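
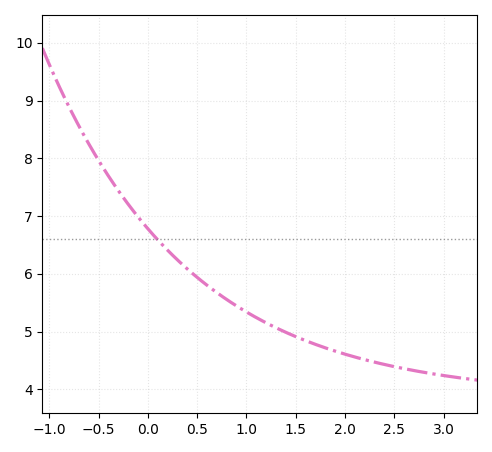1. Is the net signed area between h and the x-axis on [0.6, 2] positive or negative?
positive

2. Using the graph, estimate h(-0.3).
7.44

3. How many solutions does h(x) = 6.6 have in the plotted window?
1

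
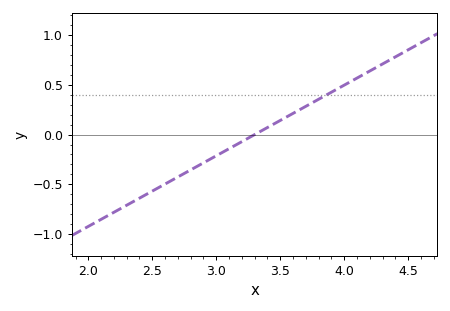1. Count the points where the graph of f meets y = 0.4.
1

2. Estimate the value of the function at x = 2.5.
-0.568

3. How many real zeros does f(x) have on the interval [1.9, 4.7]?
1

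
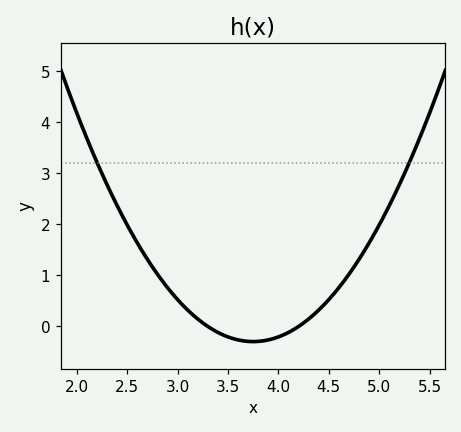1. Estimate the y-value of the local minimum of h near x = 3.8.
-0.3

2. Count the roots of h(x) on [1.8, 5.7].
2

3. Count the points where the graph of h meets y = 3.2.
2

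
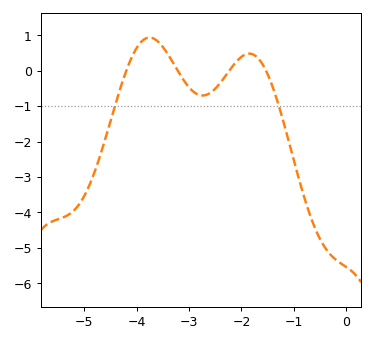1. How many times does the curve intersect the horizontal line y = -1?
2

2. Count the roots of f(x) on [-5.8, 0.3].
4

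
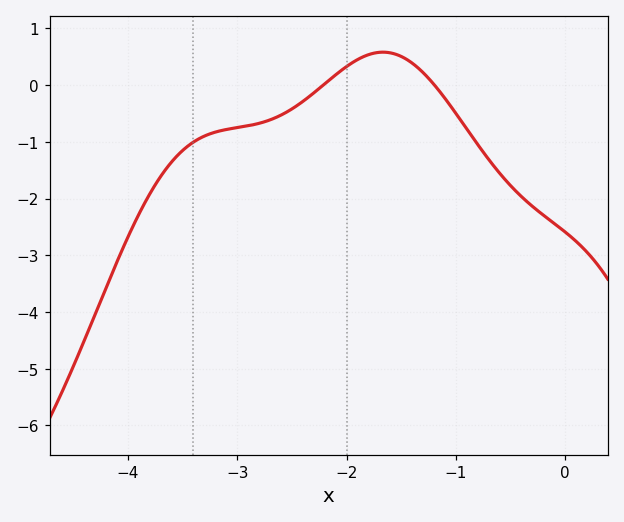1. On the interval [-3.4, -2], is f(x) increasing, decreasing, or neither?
increasing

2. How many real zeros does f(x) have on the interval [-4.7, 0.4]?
2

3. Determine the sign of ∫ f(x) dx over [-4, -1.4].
negative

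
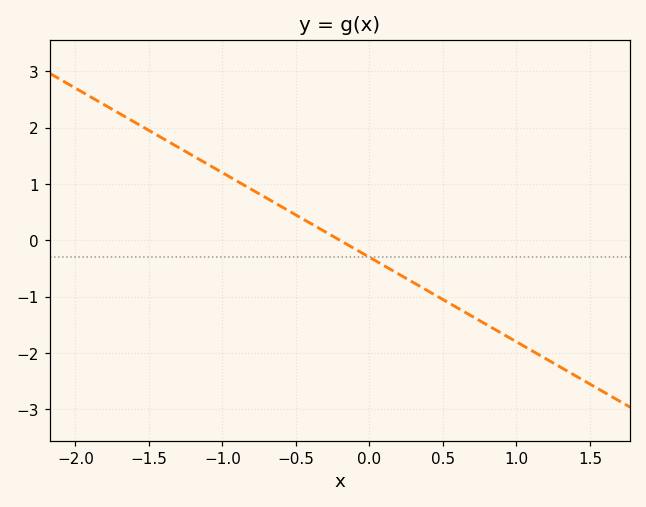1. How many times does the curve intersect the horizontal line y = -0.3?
1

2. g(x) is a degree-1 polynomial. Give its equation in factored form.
y = -1.5(x + 0.2)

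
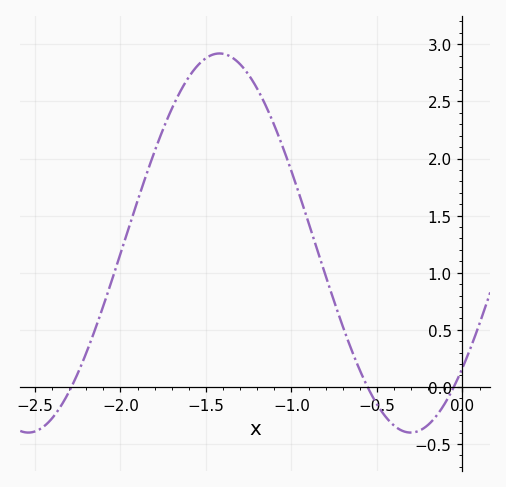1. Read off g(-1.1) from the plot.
2.3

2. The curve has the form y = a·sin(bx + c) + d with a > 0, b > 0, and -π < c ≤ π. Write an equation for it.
y = 1.66sin(2.8x - 0.72) + 1.26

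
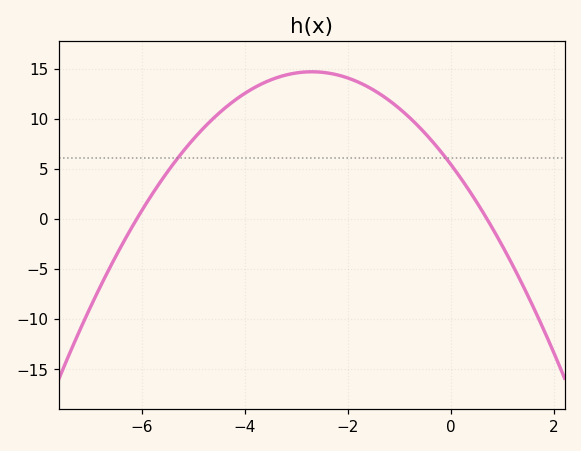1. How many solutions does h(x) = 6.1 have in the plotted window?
2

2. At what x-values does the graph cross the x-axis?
-6.1, 0.7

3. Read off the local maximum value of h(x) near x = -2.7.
14.7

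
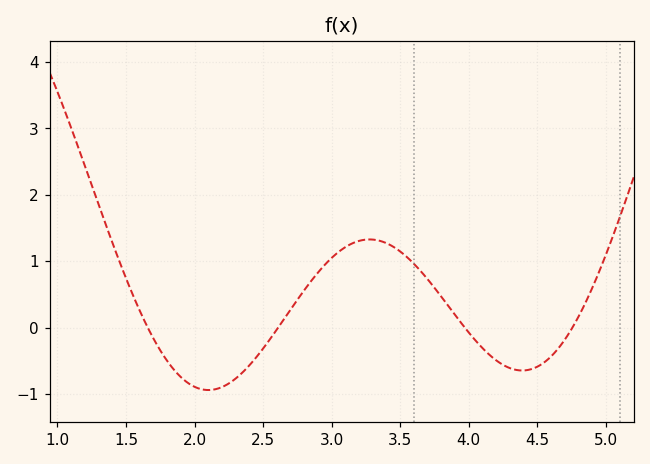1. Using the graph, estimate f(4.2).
-0.491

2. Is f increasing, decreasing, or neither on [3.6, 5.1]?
neither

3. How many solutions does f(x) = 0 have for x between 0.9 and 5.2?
4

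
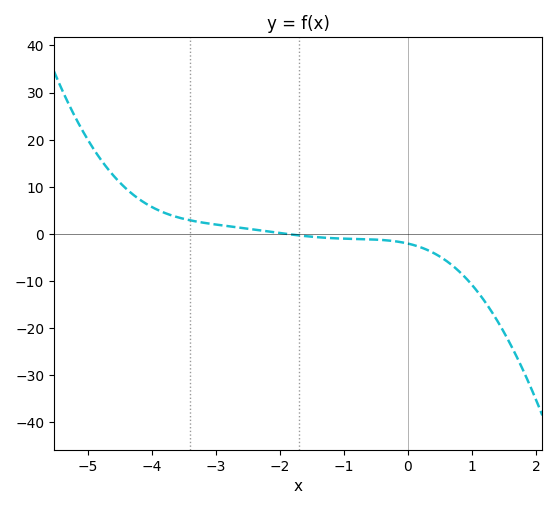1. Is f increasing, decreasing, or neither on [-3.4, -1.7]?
decreasing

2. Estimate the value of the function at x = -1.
-1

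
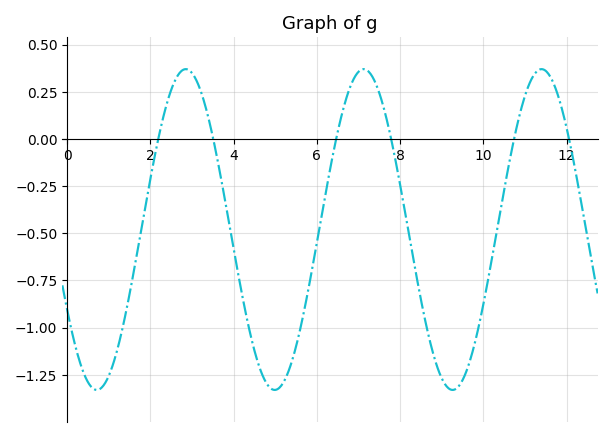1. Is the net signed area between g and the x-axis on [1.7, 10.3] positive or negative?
negative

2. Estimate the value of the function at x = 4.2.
-0.82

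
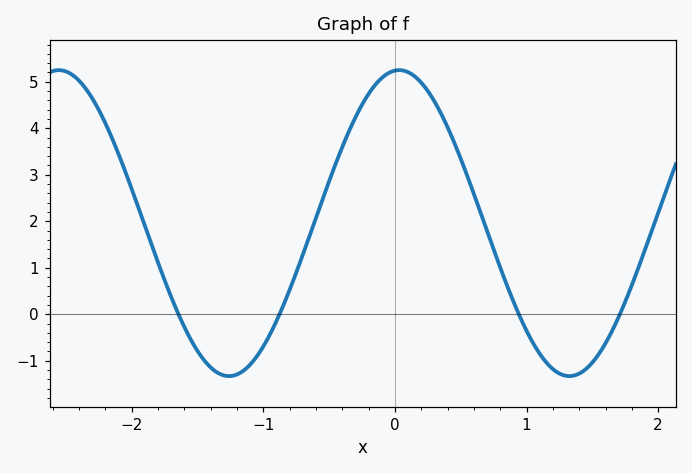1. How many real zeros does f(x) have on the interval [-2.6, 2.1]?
4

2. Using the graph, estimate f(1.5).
-1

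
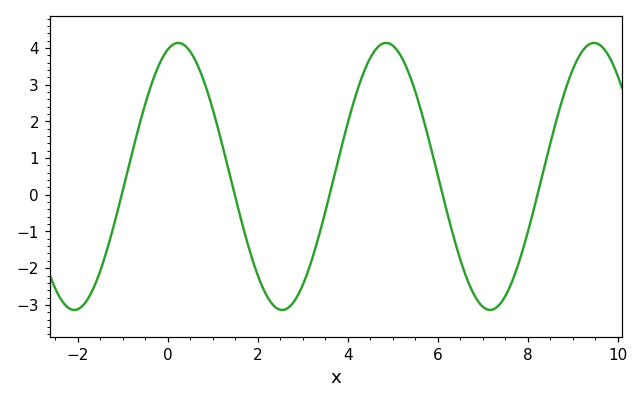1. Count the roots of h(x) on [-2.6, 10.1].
5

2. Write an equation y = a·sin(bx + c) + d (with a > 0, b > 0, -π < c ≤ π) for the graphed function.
y = 3.64sin(1.36x + 1.25) + 0.5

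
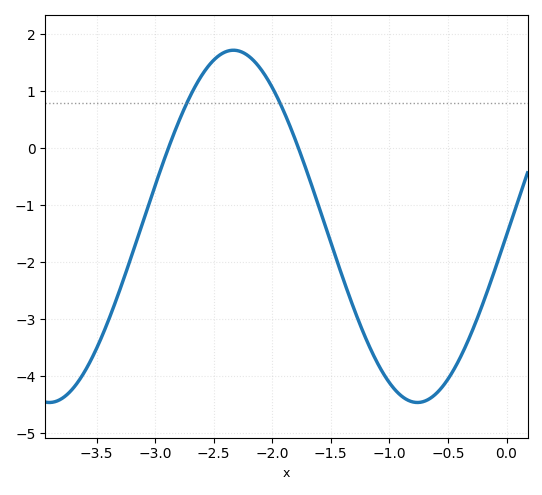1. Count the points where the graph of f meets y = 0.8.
2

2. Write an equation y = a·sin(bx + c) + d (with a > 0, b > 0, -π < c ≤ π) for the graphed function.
y = 3.09sin(2x - 0.05) - 1.37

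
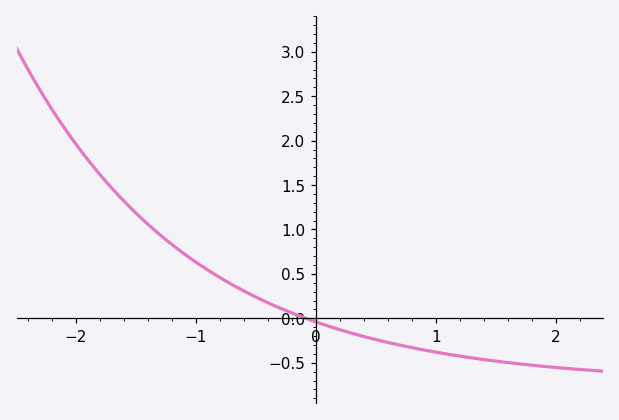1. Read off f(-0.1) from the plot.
0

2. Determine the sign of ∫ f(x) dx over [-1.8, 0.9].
positive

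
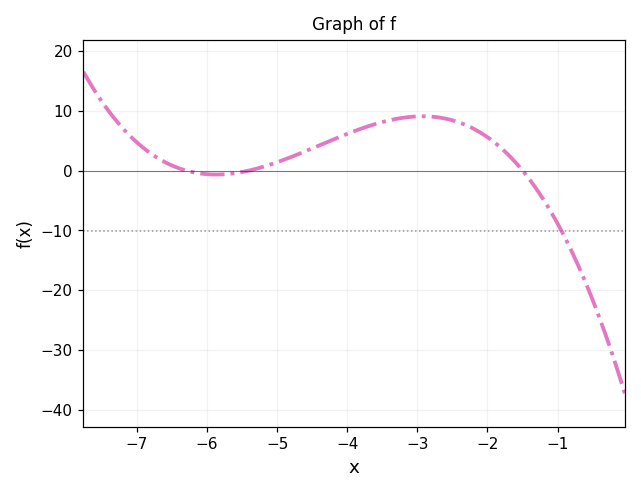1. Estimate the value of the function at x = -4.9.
1.81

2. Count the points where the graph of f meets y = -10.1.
1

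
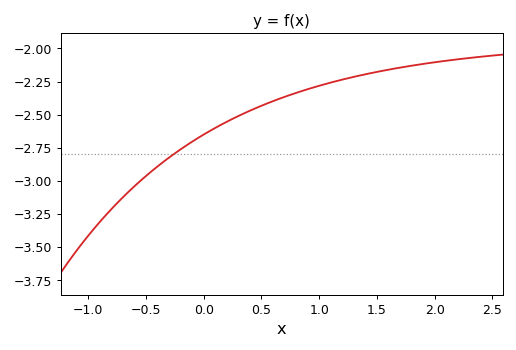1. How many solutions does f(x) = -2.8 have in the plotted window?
1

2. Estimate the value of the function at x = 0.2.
-2.55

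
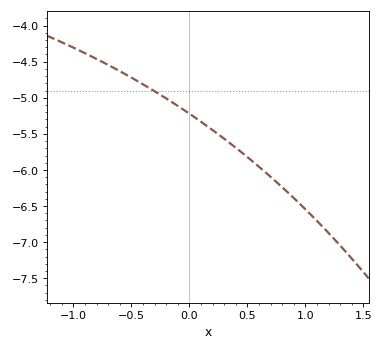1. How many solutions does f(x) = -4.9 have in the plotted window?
1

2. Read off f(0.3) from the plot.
-5.55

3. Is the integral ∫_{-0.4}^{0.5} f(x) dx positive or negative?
negative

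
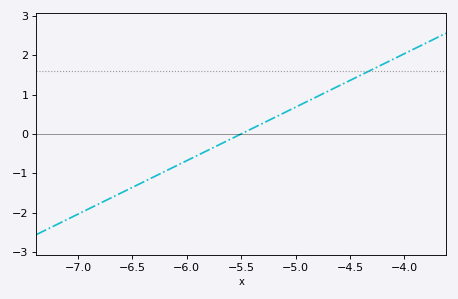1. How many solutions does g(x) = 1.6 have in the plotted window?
1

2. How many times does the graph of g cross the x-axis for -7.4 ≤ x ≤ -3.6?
1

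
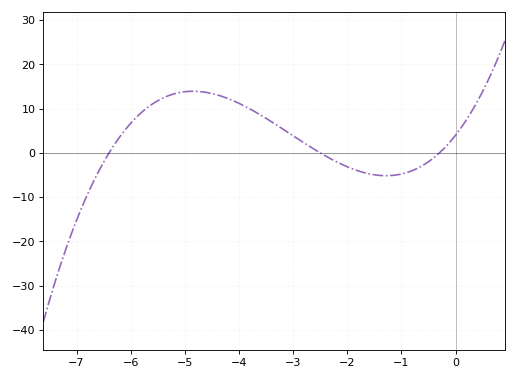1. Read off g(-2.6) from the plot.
0.734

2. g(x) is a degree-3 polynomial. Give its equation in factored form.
y = 0.84(x + 6.4)(x + 2.5)(x + 0.3)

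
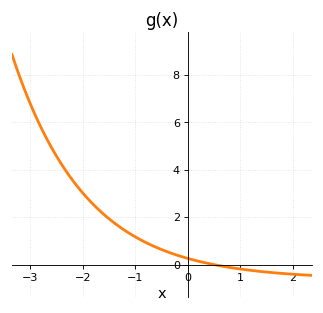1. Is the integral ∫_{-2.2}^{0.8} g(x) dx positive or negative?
positive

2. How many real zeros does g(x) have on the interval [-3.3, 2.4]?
1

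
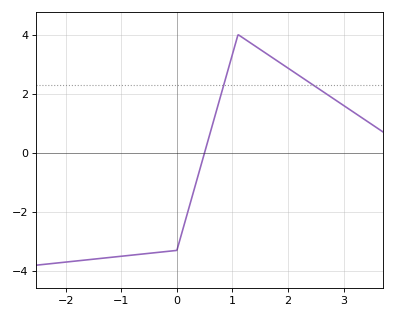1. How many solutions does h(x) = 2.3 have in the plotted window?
2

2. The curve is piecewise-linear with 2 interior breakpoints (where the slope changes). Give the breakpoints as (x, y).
(0, -3.3); (1.1, 4)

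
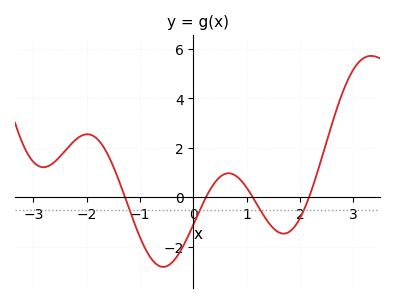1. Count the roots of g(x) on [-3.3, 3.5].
4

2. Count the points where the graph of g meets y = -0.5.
4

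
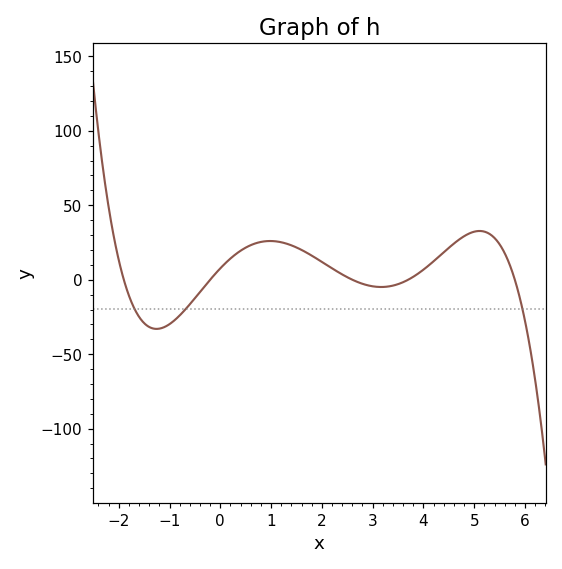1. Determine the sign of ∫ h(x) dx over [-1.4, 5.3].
positive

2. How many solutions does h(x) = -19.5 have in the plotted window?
3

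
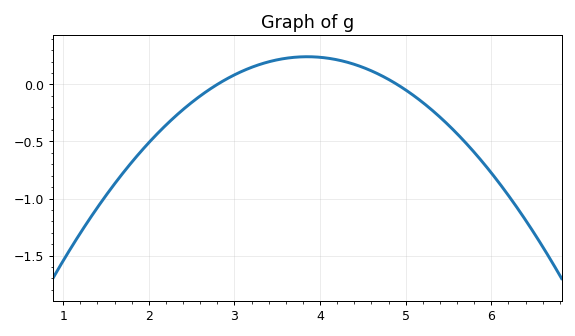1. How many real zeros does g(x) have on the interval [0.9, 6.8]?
2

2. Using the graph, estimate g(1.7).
-0.774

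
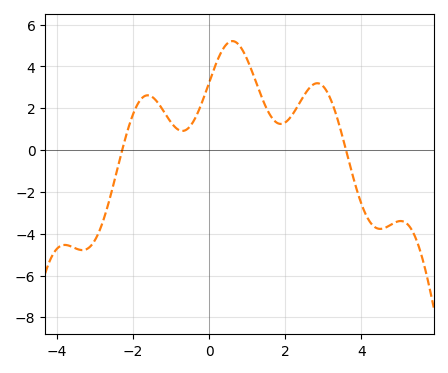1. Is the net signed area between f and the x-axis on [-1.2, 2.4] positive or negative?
positive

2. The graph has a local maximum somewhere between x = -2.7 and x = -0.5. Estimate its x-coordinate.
-1.6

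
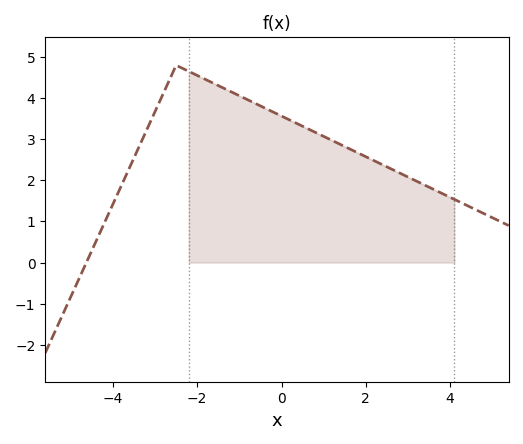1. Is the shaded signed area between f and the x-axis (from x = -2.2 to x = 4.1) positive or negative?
positive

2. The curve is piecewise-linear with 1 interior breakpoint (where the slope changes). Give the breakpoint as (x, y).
(-2.5, 4.8)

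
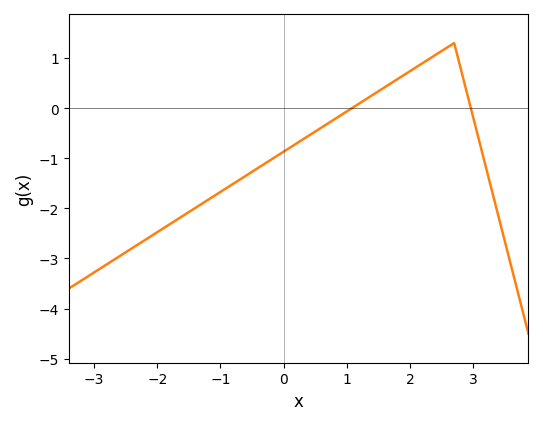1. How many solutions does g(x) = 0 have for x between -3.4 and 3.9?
2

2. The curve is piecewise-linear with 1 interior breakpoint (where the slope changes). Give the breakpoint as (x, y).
(2.7, 1.3)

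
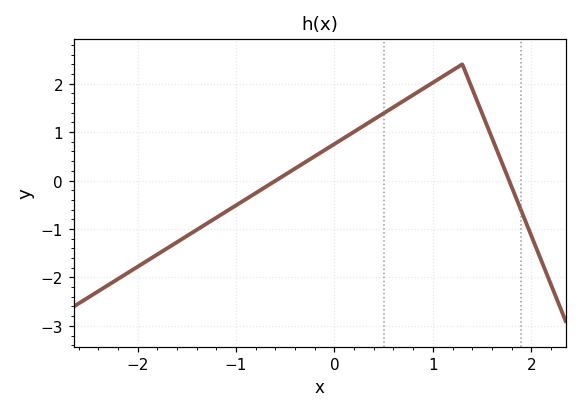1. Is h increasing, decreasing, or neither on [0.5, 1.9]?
neither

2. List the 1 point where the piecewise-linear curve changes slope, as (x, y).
(1.3, 2.4)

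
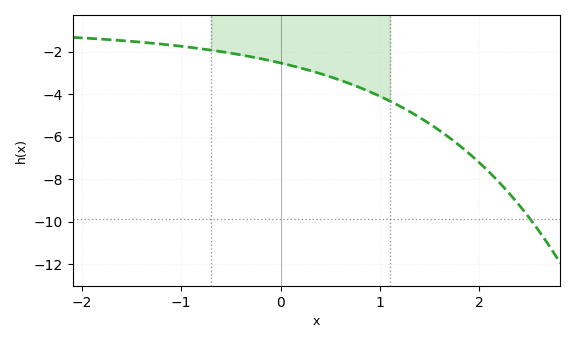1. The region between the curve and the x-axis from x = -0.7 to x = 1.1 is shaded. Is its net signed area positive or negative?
negative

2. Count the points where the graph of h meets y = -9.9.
1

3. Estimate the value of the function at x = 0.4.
-3.03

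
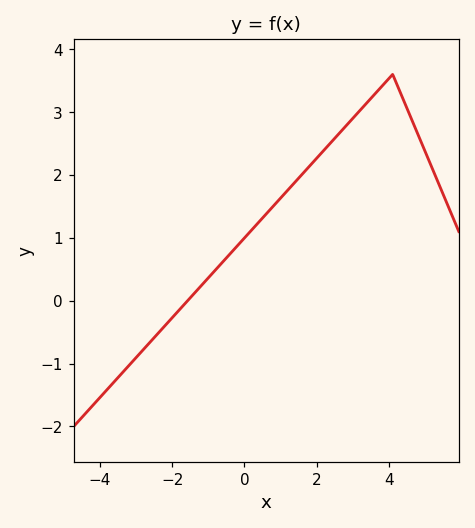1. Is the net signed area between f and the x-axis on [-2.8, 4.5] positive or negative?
positive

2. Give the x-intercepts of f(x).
-1.57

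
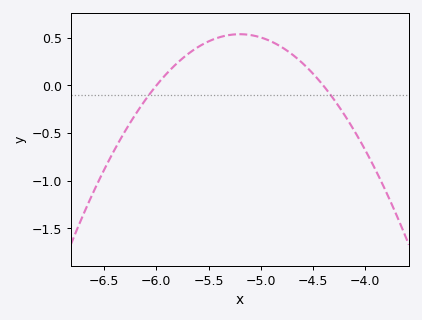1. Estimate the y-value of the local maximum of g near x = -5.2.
0.538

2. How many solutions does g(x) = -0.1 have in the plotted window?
2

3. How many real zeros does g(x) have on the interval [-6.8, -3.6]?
2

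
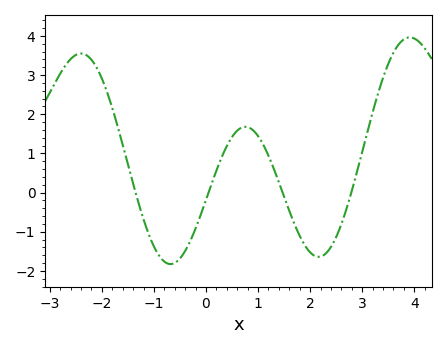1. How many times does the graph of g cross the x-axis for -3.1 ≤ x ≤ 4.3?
4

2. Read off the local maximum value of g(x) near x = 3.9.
4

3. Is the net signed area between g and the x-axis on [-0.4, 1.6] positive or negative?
positive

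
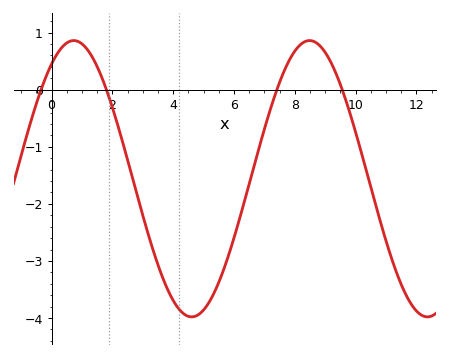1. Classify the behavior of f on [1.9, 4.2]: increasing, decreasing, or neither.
decreasing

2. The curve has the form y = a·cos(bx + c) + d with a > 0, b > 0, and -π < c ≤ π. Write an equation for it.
y = 2.42cos(0.81x - 0.592) - 1.56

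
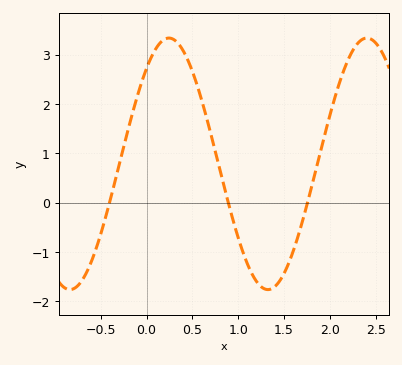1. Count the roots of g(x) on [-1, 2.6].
3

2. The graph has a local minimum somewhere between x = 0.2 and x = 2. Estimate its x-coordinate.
1.3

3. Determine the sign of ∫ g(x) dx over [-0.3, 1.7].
positive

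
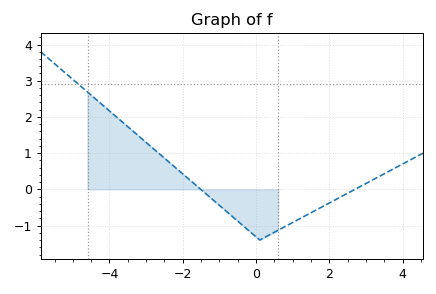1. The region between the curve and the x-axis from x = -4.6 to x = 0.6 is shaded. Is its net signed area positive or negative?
positive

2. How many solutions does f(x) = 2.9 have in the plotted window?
1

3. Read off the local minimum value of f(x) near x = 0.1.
-1.4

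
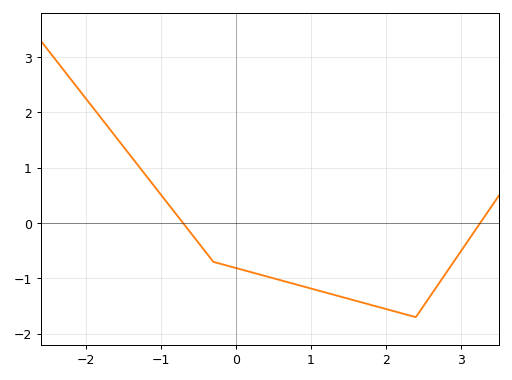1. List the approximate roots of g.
-0.703, 3.26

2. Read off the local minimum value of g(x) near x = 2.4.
-1.7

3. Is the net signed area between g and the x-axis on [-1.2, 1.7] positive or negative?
negative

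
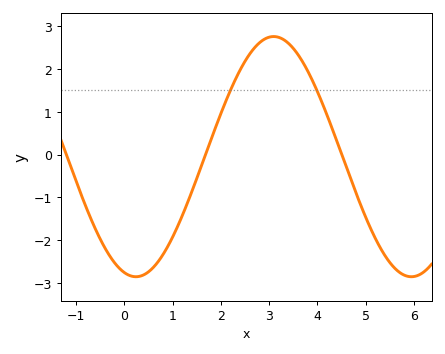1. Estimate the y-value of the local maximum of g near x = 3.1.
2.76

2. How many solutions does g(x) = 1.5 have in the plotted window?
2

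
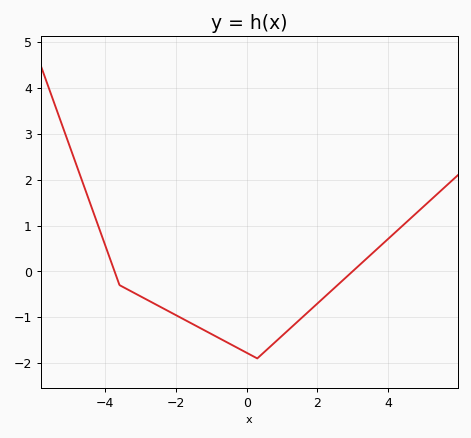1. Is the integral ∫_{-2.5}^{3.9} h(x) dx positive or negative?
negative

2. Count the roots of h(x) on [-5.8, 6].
2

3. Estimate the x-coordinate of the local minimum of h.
0.2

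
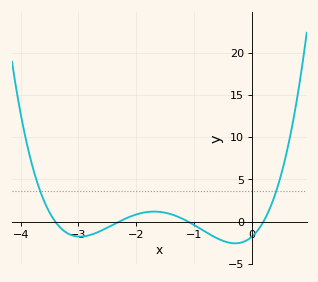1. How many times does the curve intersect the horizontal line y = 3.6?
2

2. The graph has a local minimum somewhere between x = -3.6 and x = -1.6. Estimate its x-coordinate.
-2.97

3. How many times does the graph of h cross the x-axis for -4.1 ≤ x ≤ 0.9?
4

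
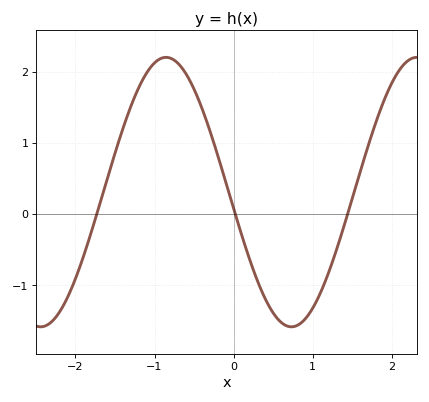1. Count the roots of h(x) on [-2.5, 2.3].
3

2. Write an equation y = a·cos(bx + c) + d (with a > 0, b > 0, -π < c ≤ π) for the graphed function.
y = 1.89cos(1.98x + 1.69) + 0.31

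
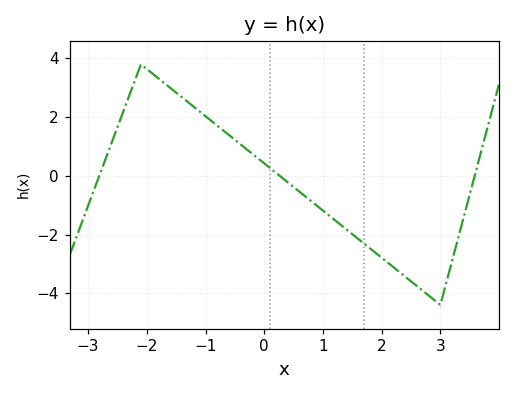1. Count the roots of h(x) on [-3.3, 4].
3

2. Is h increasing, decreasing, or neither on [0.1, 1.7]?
decreasing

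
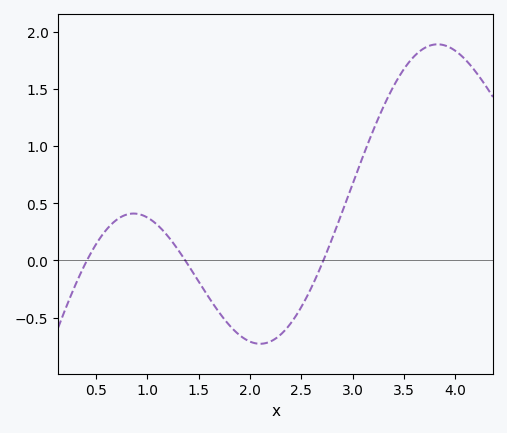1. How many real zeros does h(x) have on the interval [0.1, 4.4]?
3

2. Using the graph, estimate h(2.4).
-0.547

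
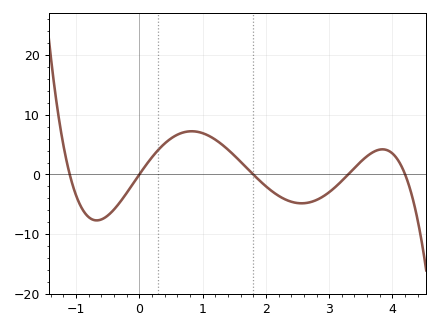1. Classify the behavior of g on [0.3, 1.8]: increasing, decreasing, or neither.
neither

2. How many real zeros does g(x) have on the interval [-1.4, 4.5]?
5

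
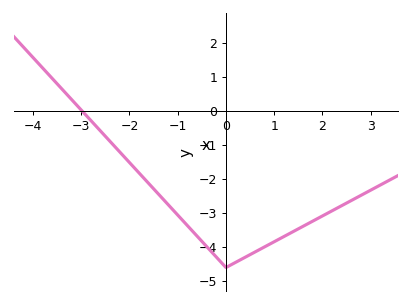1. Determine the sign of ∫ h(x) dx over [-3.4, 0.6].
negative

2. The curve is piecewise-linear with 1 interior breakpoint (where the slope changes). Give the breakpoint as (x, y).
(0, -4.6)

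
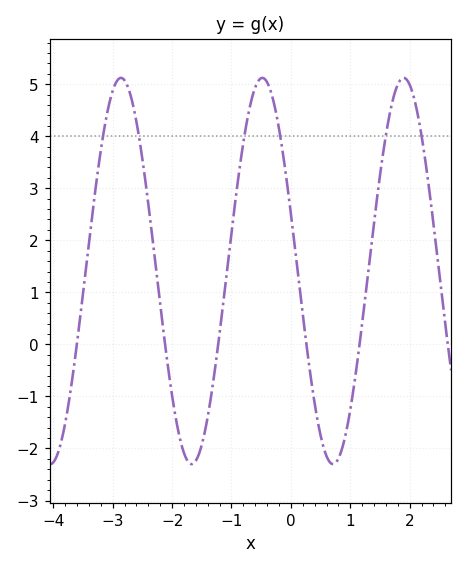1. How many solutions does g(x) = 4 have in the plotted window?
6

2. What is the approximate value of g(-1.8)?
-2.09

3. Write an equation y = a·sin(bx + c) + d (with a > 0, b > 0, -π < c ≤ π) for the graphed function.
y = 3.71sin(2.64x + 2.84) + 1.41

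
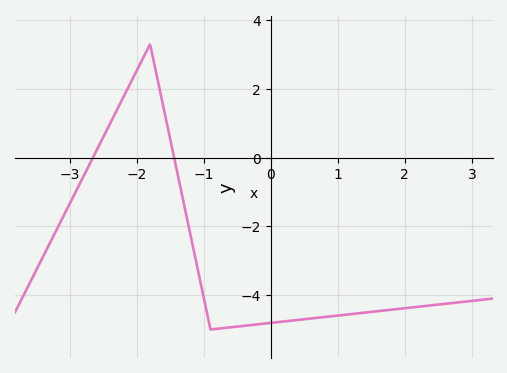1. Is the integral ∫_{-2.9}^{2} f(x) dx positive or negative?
negative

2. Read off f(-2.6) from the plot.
0.204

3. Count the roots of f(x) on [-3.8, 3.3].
2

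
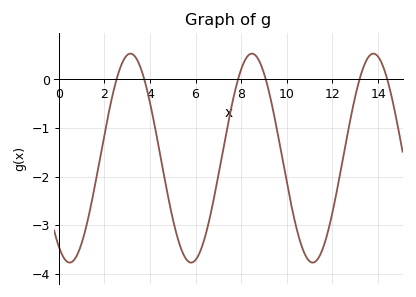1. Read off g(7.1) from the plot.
-1.72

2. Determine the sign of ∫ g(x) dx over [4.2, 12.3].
negative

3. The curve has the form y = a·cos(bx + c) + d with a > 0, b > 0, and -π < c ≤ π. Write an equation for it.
y = 2.15cos(1.18x + 2.57) - 1.62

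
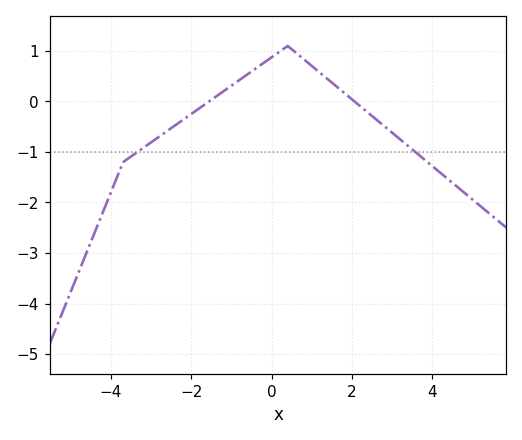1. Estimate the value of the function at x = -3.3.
-1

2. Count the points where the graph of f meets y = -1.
2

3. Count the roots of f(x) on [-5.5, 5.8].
2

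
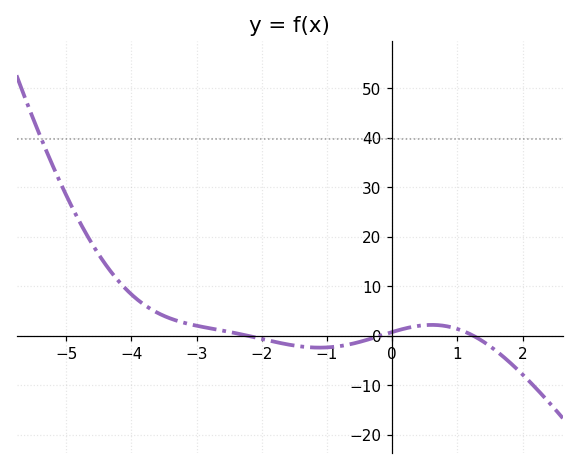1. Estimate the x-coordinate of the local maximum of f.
0.609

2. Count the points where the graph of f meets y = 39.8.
1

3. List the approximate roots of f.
-2.21, -0.184, 1.24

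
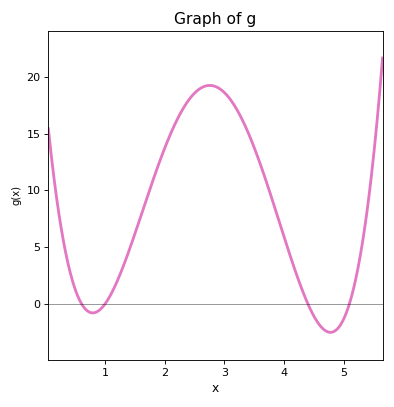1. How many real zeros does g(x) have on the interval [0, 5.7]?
4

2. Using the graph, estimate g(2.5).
18.5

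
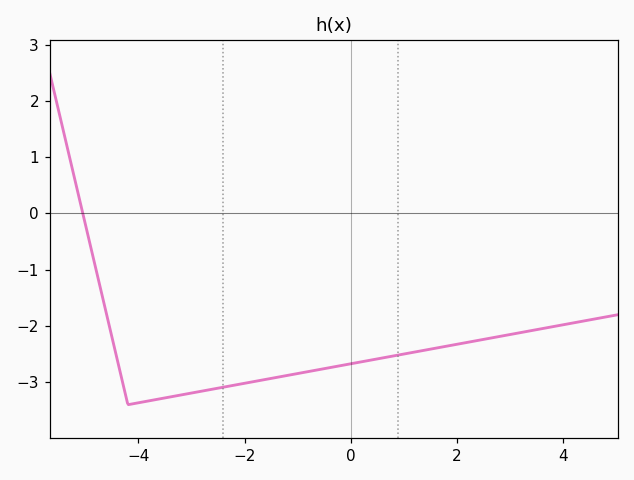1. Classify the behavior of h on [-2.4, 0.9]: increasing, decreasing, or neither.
increasing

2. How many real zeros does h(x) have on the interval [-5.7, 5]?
1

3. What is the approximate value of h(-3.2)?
-3.23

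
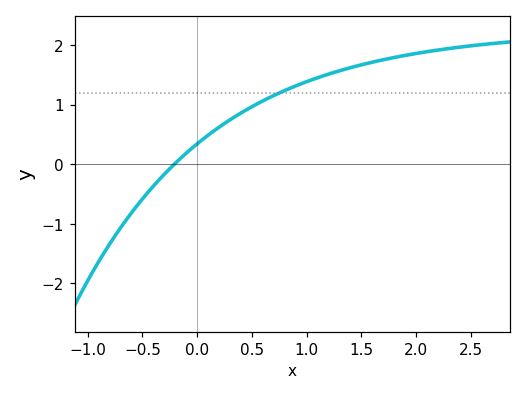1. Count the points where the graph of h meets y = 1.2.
1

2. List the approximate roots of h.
-0.207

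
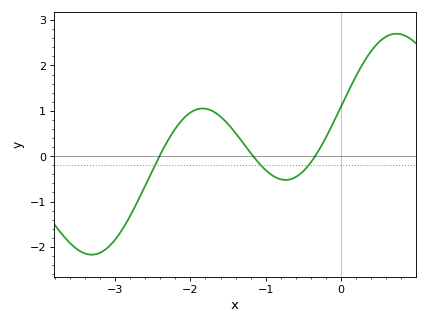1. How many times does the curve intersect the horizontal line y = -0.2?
3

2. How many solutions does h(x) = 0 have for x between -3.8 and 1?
3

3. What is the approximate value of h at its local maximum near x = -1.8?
1.05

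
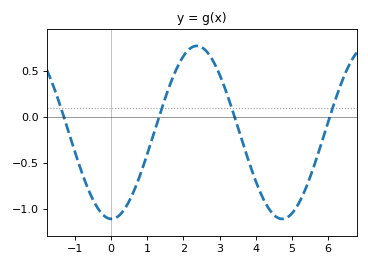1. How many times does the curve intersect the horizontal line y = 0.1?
4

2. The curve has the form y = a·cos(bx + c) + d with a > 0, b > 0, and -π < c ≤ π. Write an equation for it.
y = 0.94cos(1.33x + 3.13) - 0.17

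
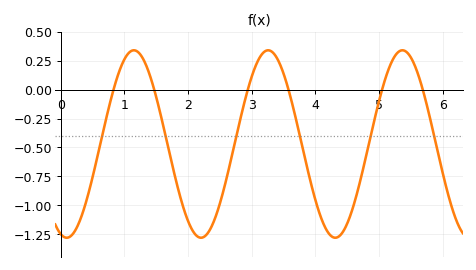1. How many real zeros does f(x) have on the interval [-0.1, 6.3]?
6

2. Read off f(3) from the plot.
0.12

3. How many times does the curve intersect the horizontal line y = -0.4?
6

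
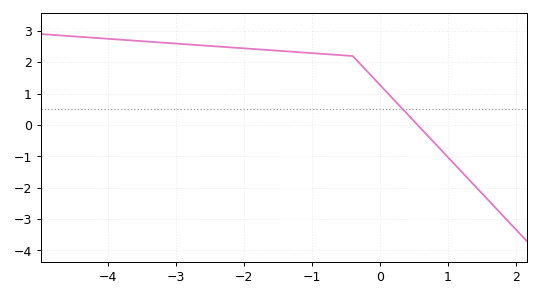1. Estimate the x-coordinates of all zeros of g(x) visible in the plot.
0.553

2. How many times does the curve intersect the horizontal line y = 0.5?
1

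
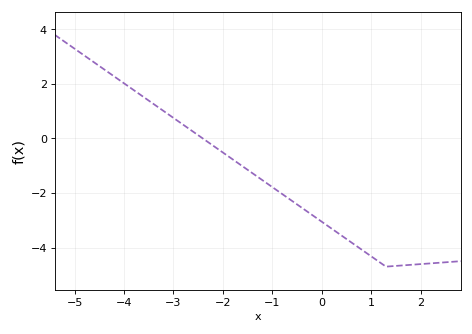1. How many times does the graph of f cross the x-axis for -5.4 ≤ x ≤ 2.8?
1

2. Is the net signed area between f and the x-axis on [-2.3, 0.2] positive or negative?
negative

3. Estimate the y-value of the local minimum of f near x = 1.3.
-4.7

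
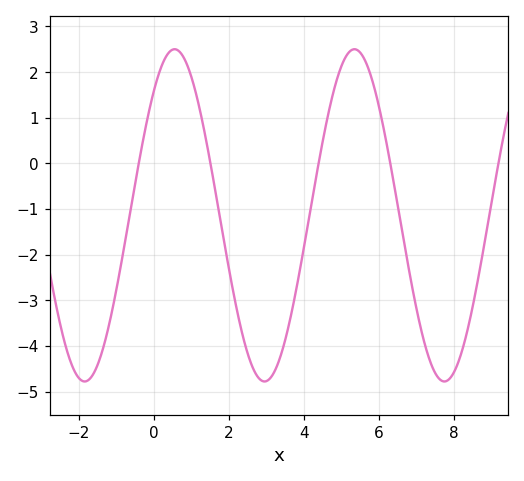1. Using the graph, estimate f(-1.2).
-3.6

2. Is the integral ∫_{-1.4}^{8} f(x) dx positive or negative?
negative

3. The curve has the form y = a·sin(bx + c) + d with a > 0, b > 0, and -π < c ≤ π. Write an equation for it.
y = 3.64sin(1.3x + 0.84) - 1.14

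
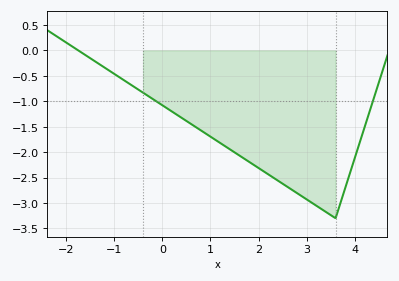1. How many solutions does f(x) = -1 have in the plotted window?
2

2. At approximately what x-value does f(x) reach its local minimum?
3.6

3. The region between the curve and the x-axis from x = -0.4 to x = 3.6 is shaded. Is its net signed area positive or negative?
negative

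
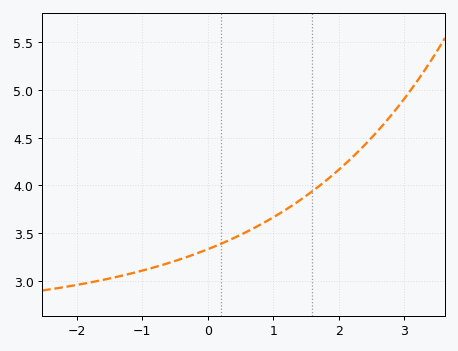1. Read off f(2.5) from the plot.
4.5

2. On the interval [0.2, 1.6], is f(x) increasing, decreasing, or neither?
increasing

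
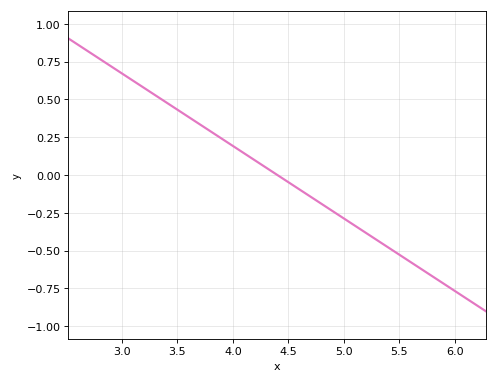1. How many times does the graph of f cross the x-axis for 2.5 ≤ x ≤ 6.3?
1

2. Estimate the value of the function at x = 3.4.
0.5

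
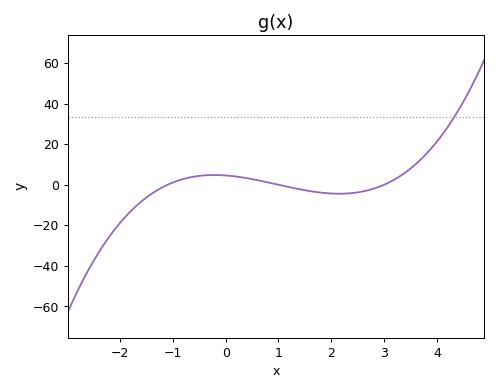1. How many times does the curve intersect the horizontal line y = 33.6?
1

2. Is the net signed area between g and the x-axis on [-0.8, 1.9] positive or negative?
positive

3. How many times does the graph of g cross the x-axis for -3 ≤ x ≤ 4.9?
3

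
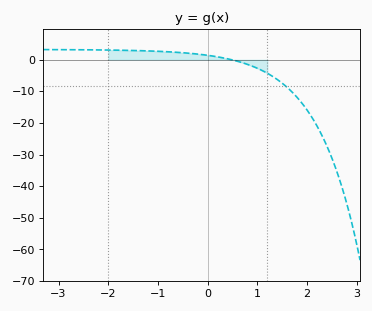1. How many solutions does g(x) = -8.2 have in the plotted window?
1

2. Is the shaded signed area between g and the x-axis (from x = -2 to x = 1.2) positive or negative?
positive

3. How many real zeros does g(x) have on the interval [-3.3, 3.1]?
1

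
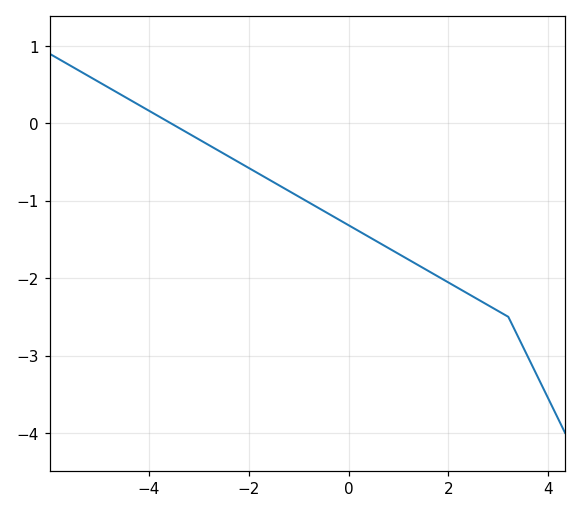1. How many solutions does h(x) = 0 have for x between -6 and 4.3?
1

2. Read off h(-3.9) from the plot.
0.128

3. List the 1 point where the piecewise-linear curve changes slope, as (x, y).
(3.2, -2.5)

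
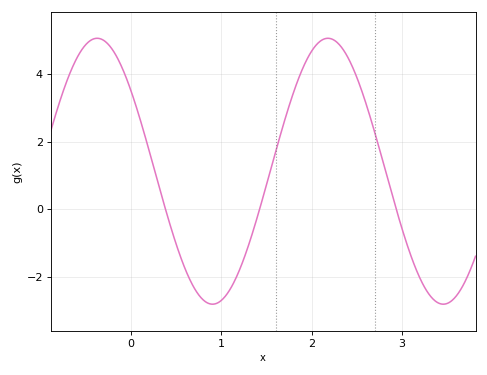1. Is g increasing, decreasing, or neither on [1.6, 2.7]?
neither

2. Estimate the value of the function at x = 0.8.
-2.6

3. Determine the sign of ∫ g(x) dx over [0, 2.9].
positive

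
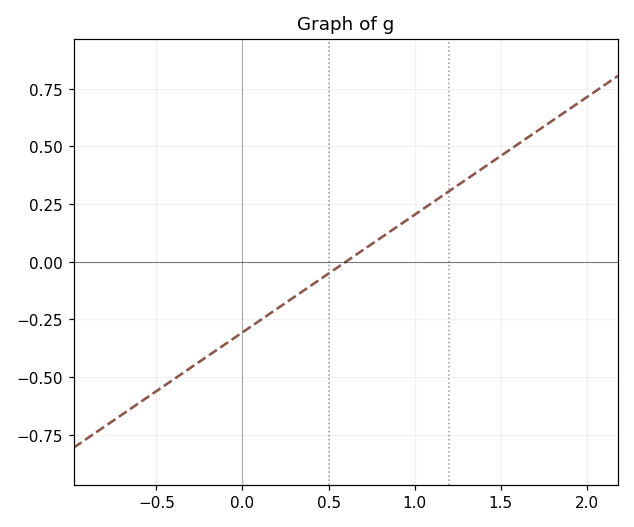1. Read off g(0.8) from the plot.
0.1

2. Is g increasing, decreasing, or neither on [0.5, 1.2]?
increasing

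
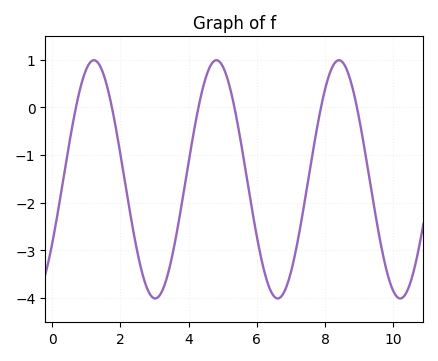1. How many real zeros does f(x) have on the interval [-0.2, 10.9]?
6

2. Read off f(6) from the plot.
-2.72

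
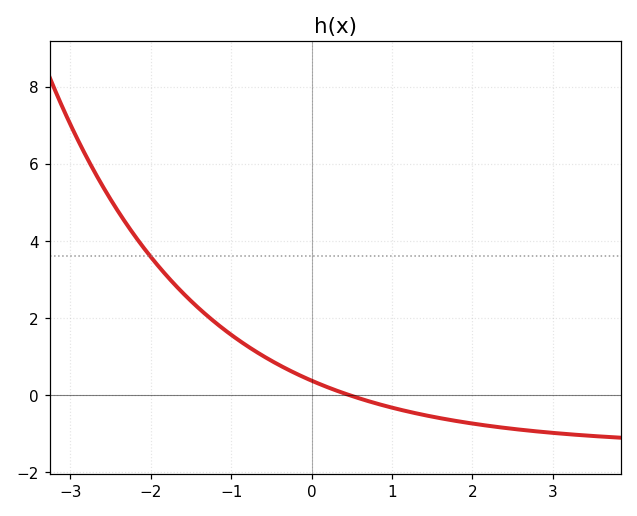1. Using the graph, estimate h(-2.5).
5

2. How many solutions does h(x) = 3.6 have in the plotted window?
1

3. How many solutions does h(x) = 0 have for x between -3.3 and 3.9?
1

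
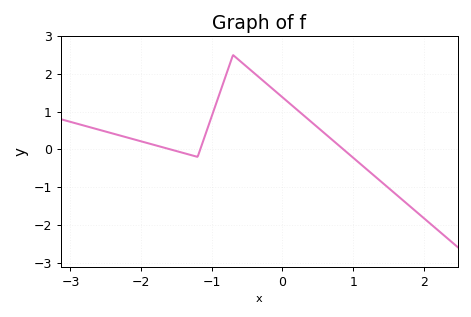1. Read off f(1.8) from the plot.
-1.5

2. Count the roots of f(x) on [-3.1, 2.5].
3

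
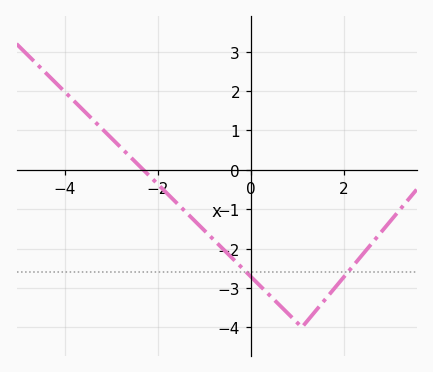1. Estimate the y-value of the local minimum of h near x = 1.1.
-4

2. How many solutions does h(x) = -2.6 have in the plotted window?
2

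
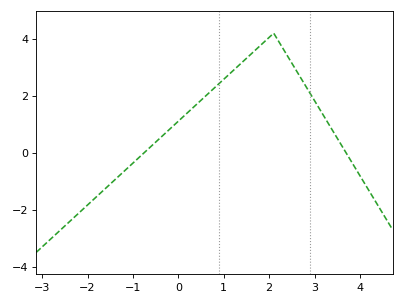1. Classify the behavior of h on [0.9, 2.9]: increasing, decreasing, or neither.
neither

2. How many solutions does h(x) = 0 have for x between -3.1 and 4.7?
2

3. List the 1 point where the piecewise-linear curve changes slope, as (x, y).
(2.1, 4.2)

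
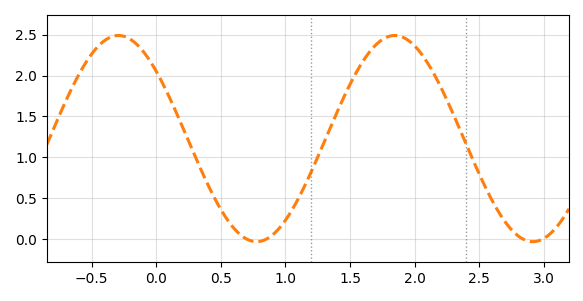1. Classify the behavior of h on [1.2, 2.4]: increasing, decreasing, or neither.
neither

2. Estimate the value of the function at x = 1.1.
0.5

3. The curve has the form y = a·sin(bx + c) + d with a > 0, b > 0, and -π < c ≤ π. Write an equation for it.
y = 1.26sin(2.9x + 2.4) + 1.23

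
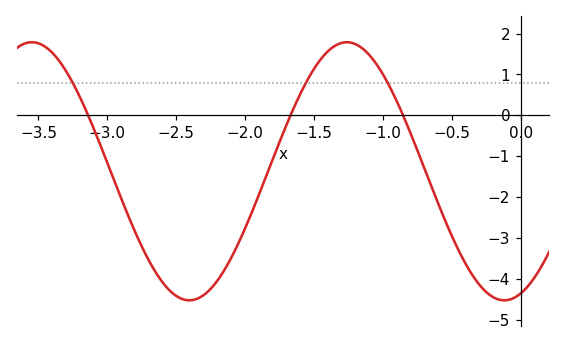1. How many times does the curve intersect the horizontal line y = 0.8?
3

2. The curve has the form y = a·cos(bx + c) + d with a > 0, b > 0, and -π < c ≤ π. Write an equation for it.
y = 3.16cos(2.8x - 2.8) - 1.37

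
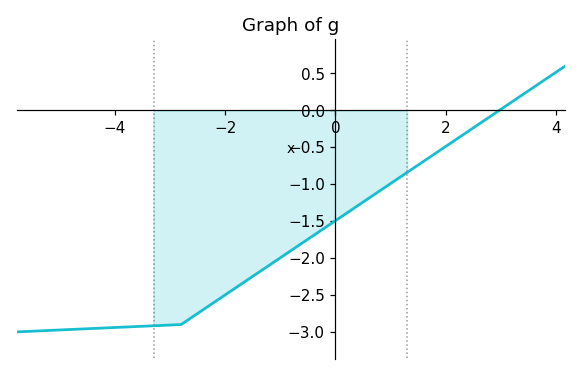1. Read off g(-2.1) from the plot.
-2.55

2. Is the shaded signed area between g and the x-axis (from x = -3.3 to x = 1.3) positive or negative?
negative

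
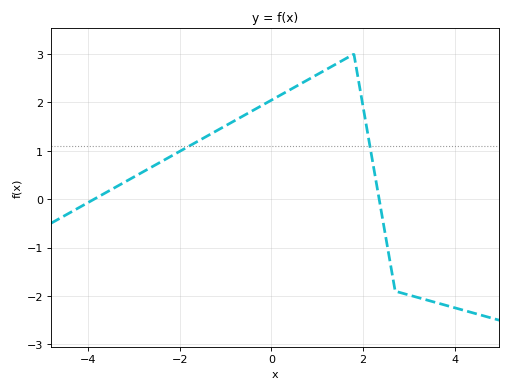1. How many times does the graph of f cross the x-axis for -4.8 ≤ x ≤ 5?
2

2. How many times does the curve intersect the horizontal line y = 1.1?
2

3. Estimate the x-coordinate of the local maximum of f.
1.8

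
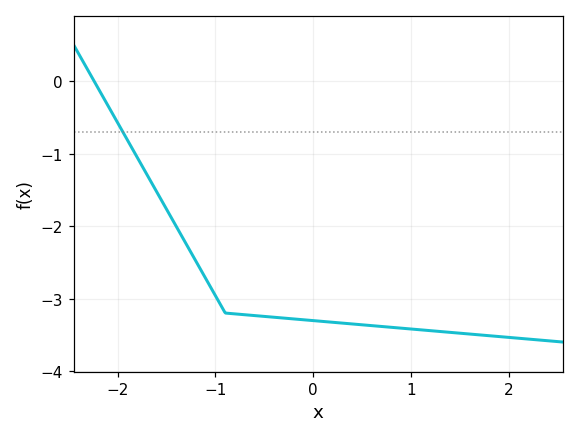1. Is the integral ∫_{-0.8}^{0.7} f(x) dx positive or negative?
negative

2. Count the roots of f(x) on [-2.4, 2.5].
1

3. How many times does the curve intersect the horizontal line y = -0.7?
1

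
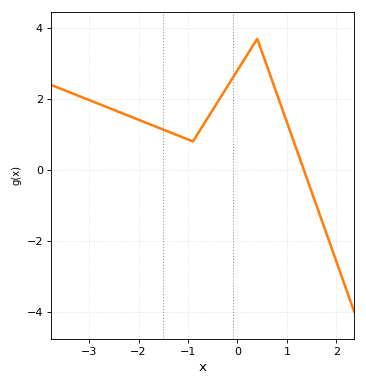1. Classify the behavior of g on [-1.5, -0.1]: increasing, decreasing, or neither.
neither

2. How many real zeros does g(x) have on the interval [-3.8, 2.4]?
1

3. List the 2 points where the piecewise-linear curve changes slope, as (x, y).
(-0.9, 0.8); (0.4, 3.7)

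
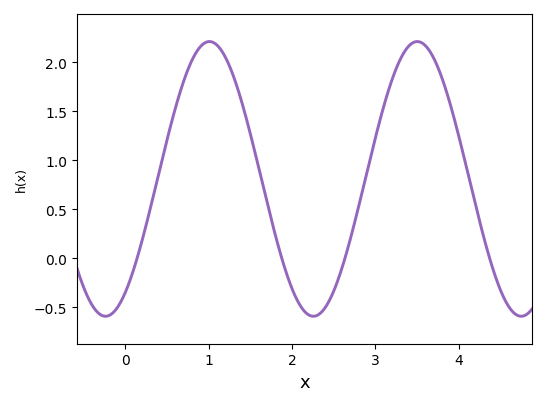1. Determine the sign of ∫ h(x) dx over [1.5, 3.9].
positive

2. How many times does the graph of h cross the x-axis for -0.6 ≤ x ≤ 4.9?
4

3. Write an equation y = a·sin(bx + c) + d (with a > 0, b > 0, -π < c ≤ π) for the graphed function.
y = 1.4sin(2.5x - 0.97) + 0.81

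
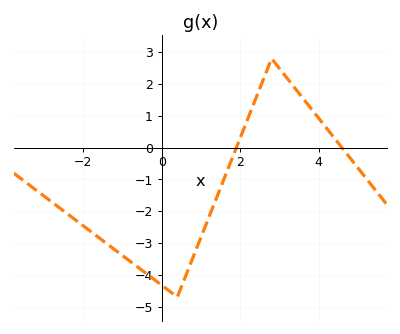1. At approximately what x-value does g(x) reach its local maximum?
2.8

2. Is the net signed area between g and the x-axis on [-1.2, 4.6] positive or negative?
negative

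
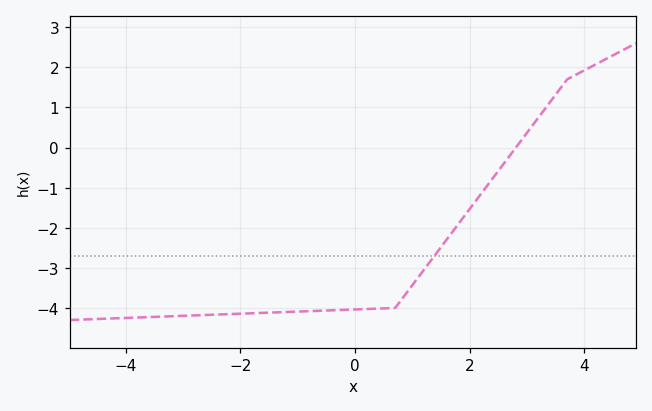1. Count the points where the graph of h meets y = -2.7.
1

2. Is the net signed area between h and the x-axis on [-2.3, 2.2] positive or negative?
negative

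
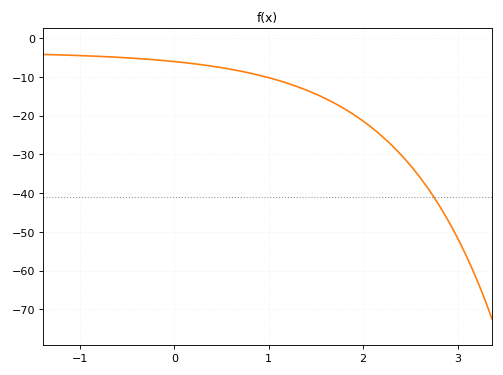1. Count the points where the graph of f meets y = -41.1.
1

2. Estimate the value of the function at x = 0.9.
-10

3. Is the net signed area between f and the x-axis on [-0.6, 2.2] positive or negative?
negative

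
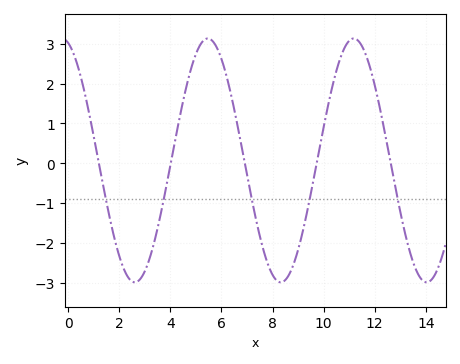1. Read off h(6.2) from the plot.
2.18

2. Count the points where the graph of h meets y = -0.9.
5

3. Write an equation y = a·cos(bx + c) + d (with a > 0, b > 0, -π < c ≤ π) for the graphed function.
y = 3.06cos(1.1x + 0.272) + 0.07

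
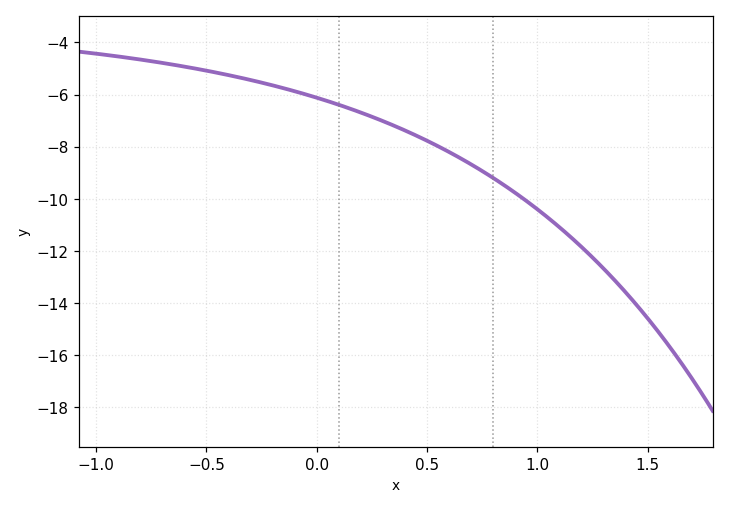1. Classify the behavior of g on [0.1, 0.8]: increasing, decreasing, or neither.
decreasing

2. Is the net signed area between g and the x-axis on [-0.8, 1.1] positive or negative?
negative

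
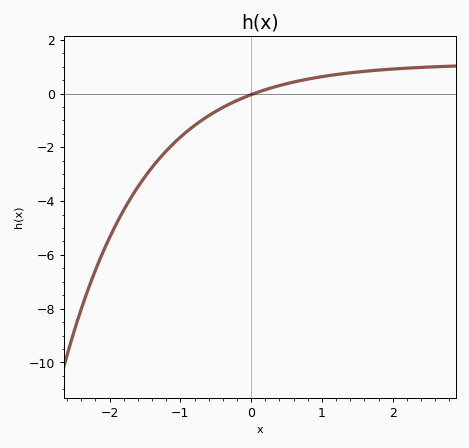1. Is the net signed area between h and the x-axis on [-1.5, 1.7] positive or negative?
negative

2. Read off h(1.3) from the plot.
0.741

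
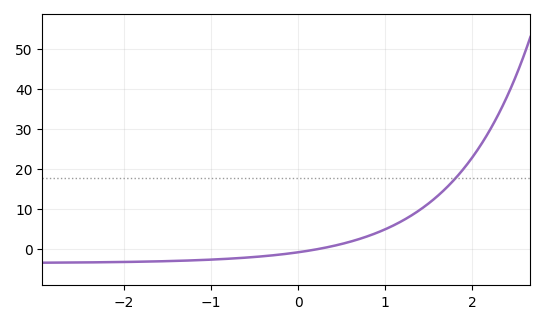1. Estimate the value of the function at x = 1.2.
7.03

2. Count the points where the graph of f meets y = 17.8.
1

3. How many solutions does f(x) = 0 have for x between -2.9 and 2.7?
1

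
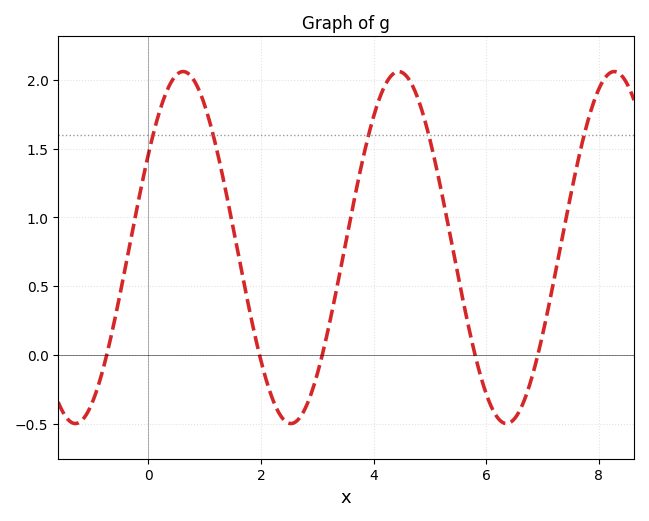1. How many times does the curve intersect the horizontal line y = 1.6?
5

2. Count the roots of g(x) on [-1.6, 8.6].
5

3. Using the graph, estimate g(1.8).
0.3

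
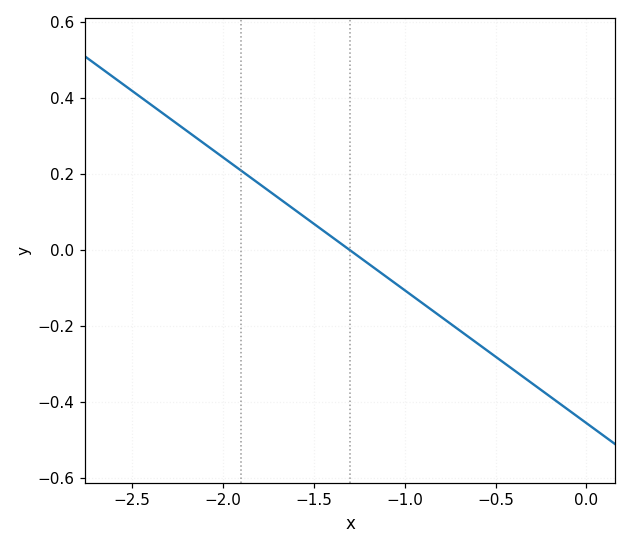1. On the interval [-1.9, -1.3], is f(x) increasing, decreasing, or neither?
decreasing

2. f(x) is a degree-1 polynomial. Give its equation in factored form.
y = -0.35(x + 1.3)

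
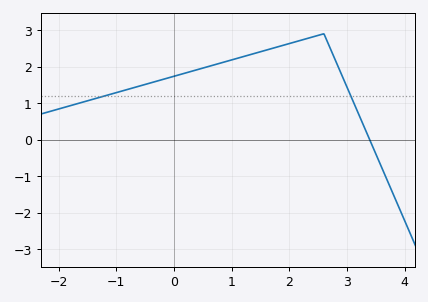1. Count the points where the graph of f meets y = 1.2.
2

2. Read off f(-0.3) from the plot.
1.6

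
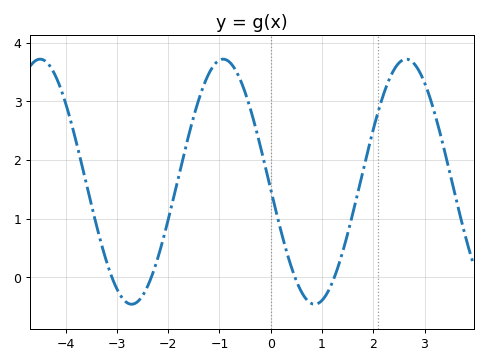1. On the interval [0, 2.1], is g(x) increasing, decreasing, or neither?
neither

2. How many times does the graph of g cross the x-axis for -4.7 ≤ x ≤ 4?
4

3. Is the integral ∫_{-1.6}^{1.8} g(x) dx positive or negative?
positive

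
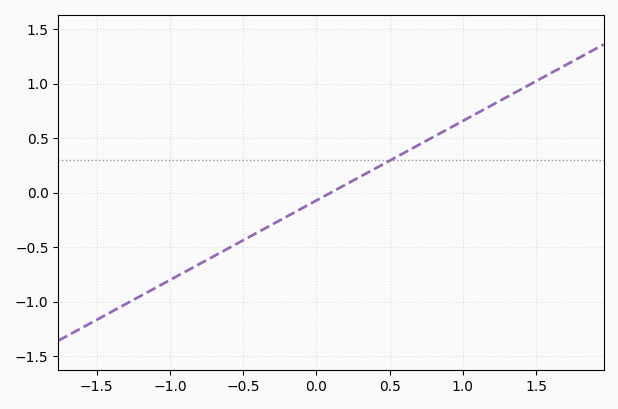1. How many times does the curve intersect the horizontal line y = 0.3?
1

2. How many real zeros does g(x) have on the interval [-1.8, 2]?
1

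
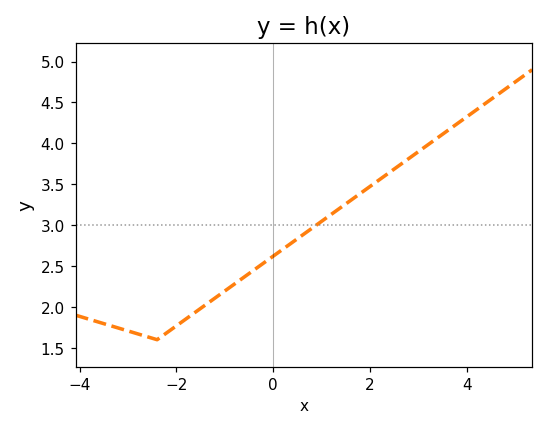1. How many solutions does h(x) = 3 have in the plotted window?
1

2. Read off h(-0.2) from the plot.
2.54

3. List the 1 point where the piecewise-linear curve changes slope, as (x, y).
(-2.4, 1.6)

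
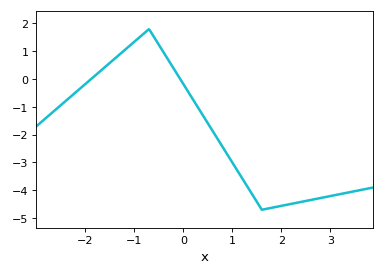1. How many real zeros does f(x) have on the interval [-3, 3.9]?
2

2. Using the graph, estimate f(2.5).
-4.4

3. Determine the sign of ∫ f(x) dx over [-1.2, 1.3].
negative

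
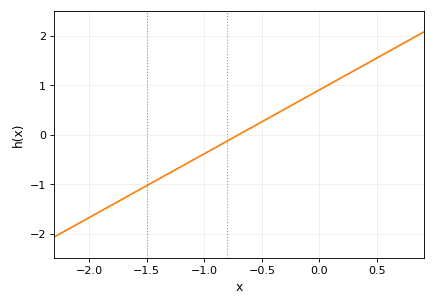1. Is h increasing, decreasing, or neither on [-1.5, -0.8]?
increasing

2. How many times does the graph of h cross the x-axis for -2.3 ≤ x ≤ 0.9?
1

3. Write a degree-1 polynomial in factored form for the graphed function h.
y = 1.29(x + 0.7)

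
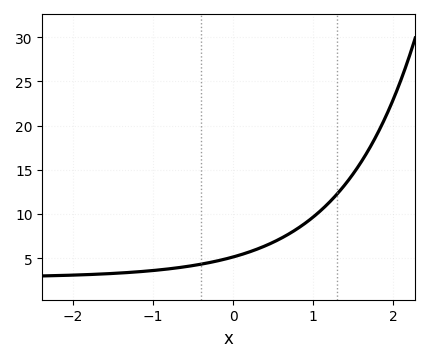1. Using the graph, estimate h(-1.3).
3.4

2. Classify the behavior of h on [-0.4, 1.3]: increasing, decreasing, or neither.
increasing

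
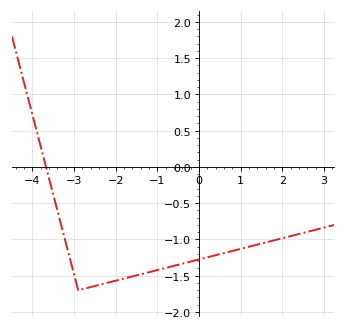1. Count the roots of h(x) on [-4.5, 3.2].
1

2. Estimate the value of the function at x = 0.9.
-1.15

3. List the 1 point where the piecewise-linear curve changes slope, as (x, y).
(-2.9, -1.7)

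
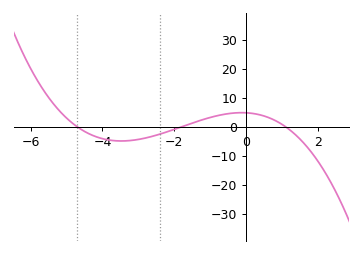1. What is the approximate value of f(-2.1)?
-1.3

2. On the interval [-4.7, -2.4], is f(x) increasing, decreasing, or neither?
neither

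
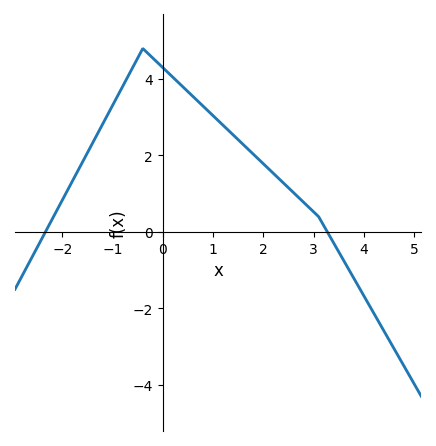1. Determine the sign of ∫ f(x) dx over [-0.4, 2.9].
positive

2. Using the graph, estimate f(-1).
3.31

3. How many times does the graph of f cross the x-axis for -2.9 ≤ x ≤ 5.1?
2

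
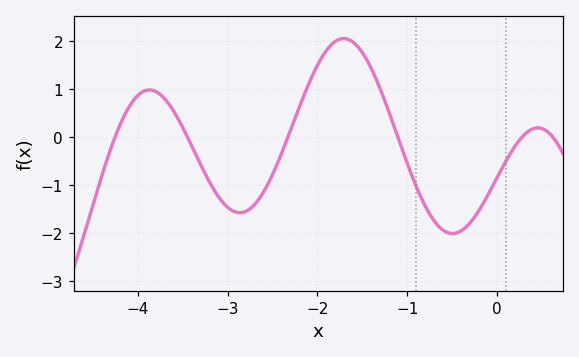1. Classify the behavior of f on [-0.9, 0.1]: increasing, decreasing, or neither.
neither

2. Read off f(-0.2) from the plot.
-1.5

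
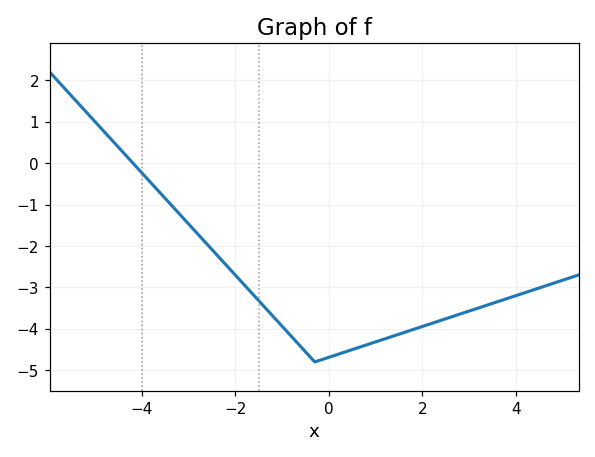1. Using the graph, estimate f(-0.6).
-4.4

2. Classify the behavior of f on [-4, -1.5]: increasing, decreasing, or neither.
decreasing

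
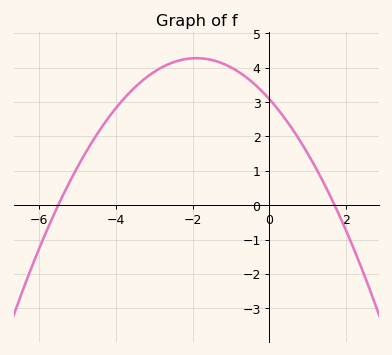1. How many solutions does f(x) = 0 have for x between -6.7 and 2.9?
2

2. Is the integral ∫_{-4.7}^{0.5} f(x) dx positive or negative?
positive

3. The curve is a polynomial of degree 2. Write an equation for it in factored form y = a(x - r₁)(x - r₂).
y = -0.33(x + 5.5)(x - 1.7)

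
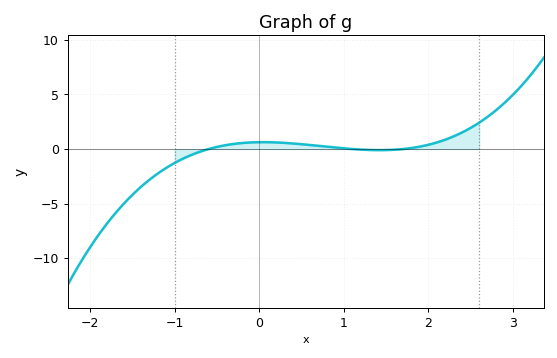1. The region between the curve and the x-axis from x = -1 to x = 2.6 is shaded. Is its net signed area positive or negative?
positive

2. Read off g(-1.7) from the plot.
-6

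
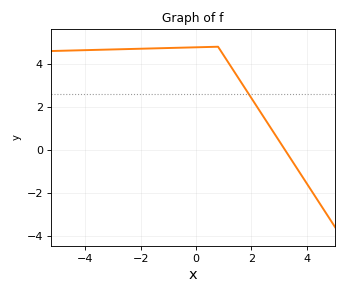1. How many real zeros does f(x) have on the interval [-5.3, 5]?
1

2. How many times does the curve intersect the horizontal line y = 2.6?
1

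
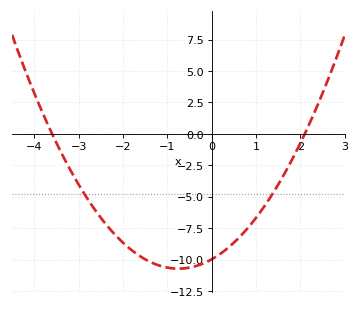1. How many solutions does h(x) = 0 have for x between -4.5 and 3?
2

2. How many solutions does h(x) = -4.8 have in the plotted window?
2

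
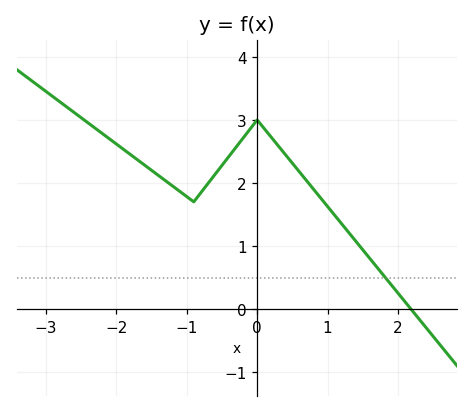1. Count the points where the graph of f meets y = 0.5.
1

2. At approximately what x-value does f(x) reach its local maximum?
-0.001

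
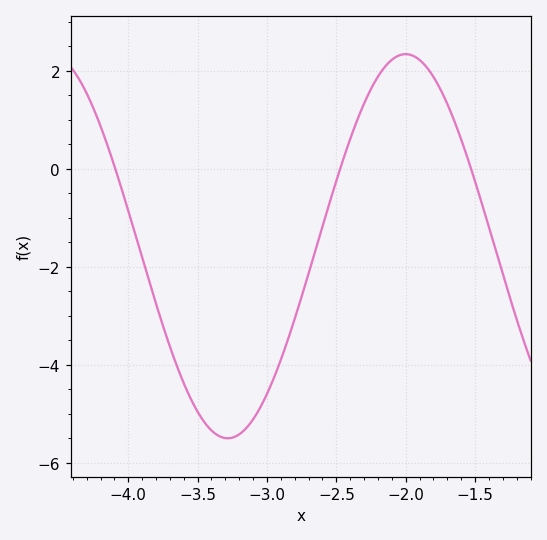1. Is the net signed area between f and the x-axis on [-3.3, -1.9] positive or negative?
negative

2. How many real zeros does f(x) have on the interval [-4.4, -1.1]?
3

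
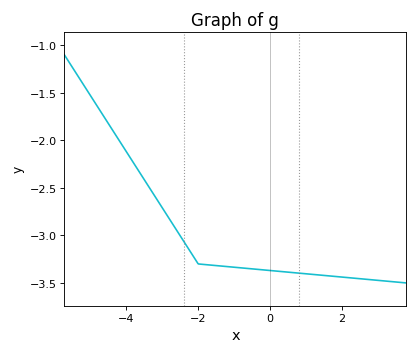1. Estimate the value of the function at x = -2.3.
-3.1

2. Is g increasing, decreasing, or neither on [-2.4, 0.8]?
decreasing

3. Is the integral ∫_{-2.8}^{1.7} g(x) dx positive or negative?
negative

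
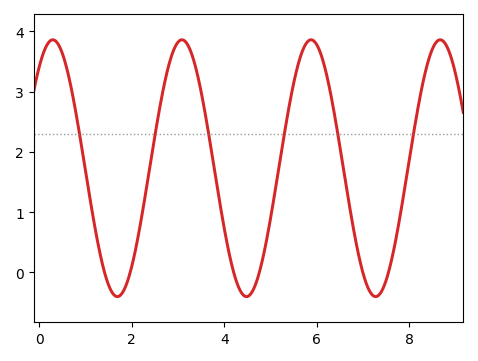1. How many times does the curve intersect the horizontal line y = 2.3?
6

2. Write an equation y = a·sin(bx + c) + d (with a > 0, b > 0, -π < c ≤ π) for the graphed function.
y = 2.13sin(2.25x + 0.91) + 1.73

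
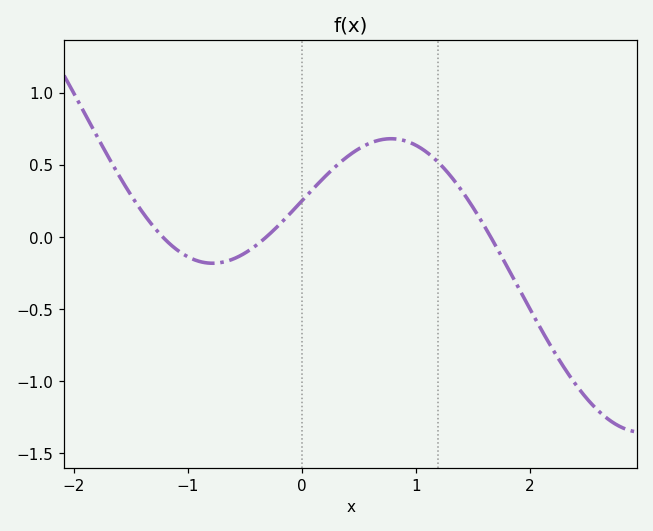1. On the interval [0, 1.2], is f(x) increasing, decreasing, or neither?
neither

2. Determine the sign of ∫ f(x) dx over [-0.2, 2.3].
positive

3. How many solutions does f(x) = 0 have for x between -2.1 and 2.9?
3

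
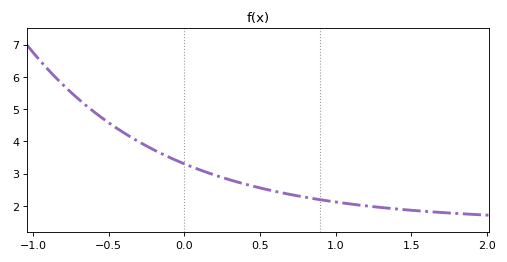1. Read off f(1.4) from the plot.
1.9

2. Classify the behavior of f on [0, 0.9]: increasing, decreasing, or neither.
decreasing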